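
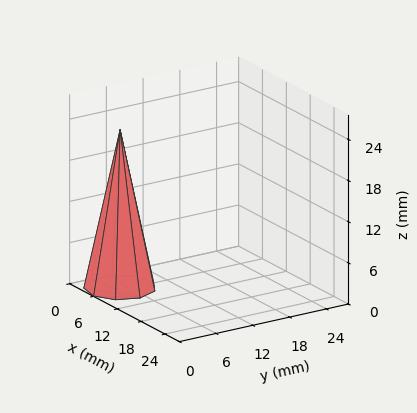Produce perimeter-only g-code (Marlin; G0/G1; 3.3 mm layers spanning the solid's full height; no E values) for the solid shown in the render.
Reading the render: the shape is a regular 9-sided pyramid, base circumscribed radius ≈ 5 mm, apex at z ≈ 23 mm (dimensions read to the nearest mm from the axis ticks). For the g-code, the solid's height is divided into equal slices at the stated Δz and each level perimeter traced with G1 moves after a G0 lift.

; perimeter-only toolpath
G21 ; units = mm
G90 ; absolute positioning
G28 ; home
; layer 1
G0 Z3.3
G0 X9.3 Y5.0
G1 X8.3 Y7.7
G1 X5.8 Y9.2
G1 X2.9 Y8.7
G1 X1.0 Y6.5
G1 X1.0 Y3.5
G1 X2.9 Y1.3
G1 X5.8 Y0.8
G1 X8.3 Y2.3
G1 X9.3 Y5.0
; layer 2
G0 Z6.6
G0 X8.6 Y5.0
G1 X7.7 Y7.3
G1 X5.6 Y8.5
G1 X3.2 Y8.1
G1 X1.6 Y6.2
G1 X1.6 Y3.8
G1 X3.2 Y1.9
G1 X5.6 Y1.5
G1 X7.7 Y2.7
G1 X8.6 Y5.0
; layer 3
G0 Z9.9
G0 X7.9 Y5.0
G1 X7.2 Y6.8
G1 X5.5 Y7.8
G1 X3.6 Y7.5
G1 X2.3 Y6.0
G1 X2.3 Y4.0
G1 X3.6 Y2.5
G1 X5.5 Y2.2
G1 X7.2 Y3.2
G1 X7.9 Y5.0
; layer 4
G0 Z13.1
G0 X7.1 Y5.0
G1 X6.6 Y6.4
G1 X5.4 Y7.1
G1 X3.9 Y6.8
G1 X3.0 Y5.7
G1 X3.0 Y4.3
G1 X3.9 Y3.2
G1 X5.4 Y2.9
G1 X6.6 Y3.6
G1 X7.1 Y5.0
; layer 5
G0 Z16.4
G0 X6.4 Y5.0
G1 X6.1 Y5.9
G1 X5.3 Y6.4
G1 X4.3 Y6.2
G1 X3.7 Y5.5
G1 X3.7 Y4.5
G1 X4.3 Y3.8
G1 X5.3 Y3.6
G1 X6.1 Y4.1
G1 X6.4 Y5.0
; layer 6
G0 Z19.7
G0 X5.7 Y5.0
G1 X5.5 Y5.5
G1 X5.1 Y5.7
G1 X4.6 Y5.6
G1 X4.3 Y5.2
G1 X4.3 Y4.8
G1 X4.6 Y4.4
G1 X5.1 Y4.3
G1 X5.5 Y4.5
G1 X5.7 Y5.0
M2 ; end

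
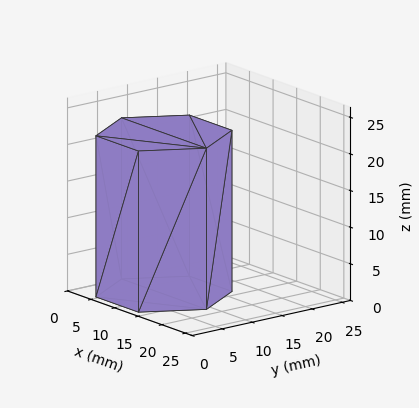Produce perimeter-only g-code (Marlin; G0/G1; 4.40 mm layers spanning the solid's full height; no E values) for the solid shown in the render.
Reading the render: the shape is a regular 6-sided prism (a cylinder approximated with 6 flat sides), circumscribed radius ≈ 9 mm, height ≈ 22 mm (dimensions read to the nearest mm from the axis ticks). For the g-code, the solid's height is divided into equal slices at the stated Δz and each level perimeter traced with G1 moves after a G0 lift.

; perimeter-only toolpath
G21 ; units = mm
G90 ; absolute positioning
G28 ; home
; layer 1
G0 Z4.40
G0 X18.00 Y9.00
G1 X13.50 Y16.79
G1 X4.50 Y16.79
G1 X0.00 Y9.00
G1 X4.50 Y1.21
G1 X13.50 Y1.21
G1 X18.00 Y9.00
; layer 2
G0 Z8.80
G0 X18.00 Y9.00
G1 X13.50 Y16.79
G1 X4.50 Y16.79
G1 X0.00 Y9.00
G1 X4.50 Y1.21
G1 X13.50 Y1.21
G1 X18.00 Y9.00
; layer 3
G0 Z13.20
G0 X18.00 Y9.00
G1 X13.50 Y16.79
G1 X4.50 Y16.79
G1 X0.00 Y9.00
G1 X4.50 Y1.21
G1 X13.50 Y1.21
G1 X18.00 Y9.00
; layer 4
G0 Z17.60
G0 X18.00 Y9.00
G1 X13.50 Y16.79
G1 X4.50 Y16.79
G1 X0.00 Y9.00
G1 X4.50 Y1.21
G1 X13.50 Y1.21
G1 X18.00 Y9.00
; layer 5
G0 Z22.00
G0 X18.00 Y9.00
G1 X13.50 Y16.79
G1 X4.50 Y16.79
G1 X0.00 Y9.00
G1 X4.50 Y1.21
G1 X13.50 Y1.21
G1 X18.00 Y9.00
M2 ; end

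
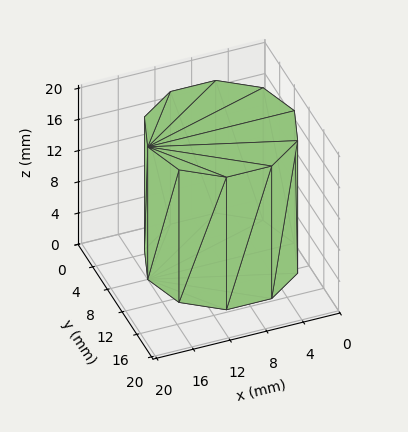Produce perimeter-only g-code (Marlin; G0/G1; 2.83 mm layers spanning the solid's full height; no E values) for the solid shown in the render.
Reading the render: the shape is a regular 10-sided prism (a cylinder approximated with 10 flat sides), circumscribed radius ≈ 8 mm, height ≈ 17 mm (dimensions read to the nearest mm from the axis ticks). For the g-code, the solid's height is divided into equal slices at the stated Δz and each level perimeter traced with G1 moves after a G0 lift.

; perimeter-only toolpath
G21 ; units = mm
G90 ; absolute positioning
G28 ; home
; layer 1
G0 Z2.83
G0 X16.00 Y8.00
G1 X14.47 Y12.70
G1 X10.47 Y15.61
G1 X5.53 Y15.61
G1 X1.53 Y12.70
G1 X0.00 Y8.00
G1 X1.53 Y3.30
G1 X5.53 Y0.39
G1 X10.47 Y0.39
G1 X14.47 Y3.30
G1 X16.00 Y8.00
; layer 2
G0 Z5.67
G0 X16.00 Y8.00
G1 X14.47 Y12.70
G1 X10.47 Y15.61
G1 X5.53 Y15.61
G1 X1.53 Y12.70
G1 X0.00 Y8.00
G1 X1.53 Y3.30
G1 X5.53 Y0.39
G1 X10.47 Y0.39
G1 X14.47 Y3.30
G1 X16.00 Y8.00
; layer 3
G0 Z8.50
G0 X16.00 Y8.00
G1 X14.47 Y12.70
G1 X10.47 Y15.61
G1 X5.53 Y15.61
G1 X1.53 Y12.70
G1 X0.00 Y8.00
G1 X1.53 Y3.30
G1 X5.53 Y0.39
G1 X10.47 Y0.39
G1 X14.47 Y3.30
G1 X16.00 Y8.00
; layer 4
G0 Z11.33
G0 X16.00 Y8.00
G1 X14.47 Y12.70
G1 X10.47 Y15.61
G1 X5.53 Y15.61
G1 X1.53 Y12.70
G1 X0.00 Y8.00
G1 X1.53 Y3.30
G1 X5.53 Y0.39
G1 X10.47 Y0.39
G1 X14.47 Y3.30
G1 X16.00 Y8.00
; layer 5
G0 Z14.17
G0 X16.00 Y8.00
G1 X14.47 Y12.70
G1 X10.47 Y15.61
G1 X5.53 Y15.61
G1 X1.53 Y12.70
G1 X0.00 Y8.00
G1 X1.53 Y3.30
G1 X5.53 Y0.39
G1 X10.47 Y0.39
G1 X14.47 Y3.30
G1 X16.00 Y8.00
; layer 6
G0 Z17.00
G0 X16.00 Y8.00
G1 X14.47 Y12.70
G1 X10.47 Y15.61
G1 X5.53 Y15.61
G1 X1.53 Y12.70
G1 X0.00 Y8.00
G1 X1.53 Y3.30
G1 X5.53 Y0.39
G1 X10.47 Y0.39
G1 X14.47 Y3.30
G1 X16.00 Y8.00
M2 ; end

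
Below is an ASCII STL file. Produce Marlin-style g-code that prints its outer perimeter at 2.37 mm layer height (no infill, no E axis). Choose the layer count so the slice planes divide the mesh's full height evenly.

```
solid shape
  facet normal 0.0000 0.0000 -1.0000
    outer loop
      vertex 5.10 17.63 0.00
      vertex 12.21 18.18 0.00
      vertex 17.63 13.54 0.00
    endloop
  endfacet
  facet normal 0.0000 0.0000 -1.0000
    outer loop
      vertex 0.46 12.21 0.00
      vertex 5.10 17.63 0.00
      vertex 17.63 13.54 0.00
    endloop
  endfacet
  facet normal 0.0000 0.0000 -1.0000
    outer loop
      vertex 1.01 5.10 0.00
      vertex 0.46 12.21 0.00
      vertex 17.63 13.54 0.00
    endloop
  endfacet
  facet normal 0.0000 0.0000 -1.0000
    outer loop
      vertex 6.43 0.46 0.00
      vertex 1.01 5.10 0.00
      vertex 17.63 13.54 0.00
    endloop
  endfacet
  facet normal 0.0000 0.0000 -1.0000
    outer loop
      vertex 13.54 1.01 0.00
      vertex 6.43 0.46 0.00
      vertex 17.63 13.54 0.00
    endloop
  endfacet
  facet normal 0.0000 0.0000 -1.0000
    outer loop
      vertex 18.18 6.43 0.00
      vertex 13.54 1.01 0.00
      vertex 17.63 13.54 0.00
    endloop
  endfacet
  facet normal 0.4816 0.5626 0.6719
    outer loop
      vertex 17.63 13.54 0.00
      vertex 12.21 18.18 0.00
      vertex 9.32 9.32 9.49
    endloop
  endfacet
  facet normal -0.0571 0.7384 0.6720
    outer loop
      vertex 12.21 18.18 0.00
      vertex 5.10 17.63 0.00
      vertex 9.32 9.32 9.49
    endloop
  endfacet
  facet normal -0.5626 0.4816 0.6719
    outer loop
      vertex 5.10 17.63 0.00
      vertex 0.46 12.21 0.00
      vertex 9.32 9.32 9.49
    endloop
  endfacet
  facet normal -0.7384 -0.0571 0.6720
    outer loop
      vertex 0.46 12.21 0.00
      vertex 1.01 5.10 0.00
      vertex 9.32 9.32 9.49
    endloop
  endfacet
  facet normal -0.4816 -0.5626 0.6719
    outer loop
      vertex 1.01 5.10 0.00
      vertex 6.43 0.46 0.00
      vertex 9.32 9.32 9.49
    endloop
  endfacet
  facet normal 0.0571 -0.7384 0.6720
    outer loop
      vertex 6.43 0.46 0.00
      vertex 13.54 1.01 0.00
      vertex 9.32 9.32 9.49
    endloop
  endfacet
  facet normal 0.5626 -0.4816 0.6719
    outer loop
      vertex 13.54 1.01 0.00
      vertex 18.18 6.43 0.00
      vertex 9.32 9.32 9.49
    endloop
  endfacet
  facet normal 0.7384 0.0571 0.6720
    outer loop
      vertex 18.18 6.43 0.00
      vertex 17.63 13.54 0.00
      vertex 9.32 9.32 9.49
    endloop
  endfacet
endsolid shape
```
; perimeter-only toolpath
G21 ; units = mm
G90 ; absolute positioning
G28 ; home
; layer 1
G0 Z2.37
G0 X15.55 Y12.48
G1 X11.49 Y15.96
G1 X6.15 Y15.55
G1 X2.68 Y11.49
G1 X3.09 Y6.15
G1 X7.15 Y2.68
G1 X12.48 Y3.09
G1 X15.96 Y7.15
G1 X15.55 Y12.48
; layer 2
G0 Z4.75
G0 X13.47 Y11.43
G1 X10.77 Y13.75
G1 X7.21 Y13.47
G1 X4.89 Y10.77
G1 X5.17 Y7.21
G1 X7.88 Y4.89
G1 X11.43 Y5.17
G1 X13.75 Y7.88
G1 X13.47 Y11.43
; layer 3
G0 Z7.12
G0 X11.40 Y10.38
G1 X10.04 Y11.54
G1 X8.27 Y11.40
G1 X7.11 Y10.04
G1 X7.24 Y8.27
G1 X8.60 Y7.11
G1 X10.38 Y7.24
G1 X11.54 Y8.60
G1 X11.40 Y10.38
M2 ; end

The solid is a regular 8-sided pyramid, base circumscribed radius ≈ 9.32 mm, apex at z ≈ 9.49 mm. Slicing at Δz = 2.37 mm — 4 equal slices spanning the solid's height, so layer i sits at z = i·h/4 — gives 3 non-empty perimeters. Each is a 8-segment closed polygon; G0 lifts to the layer z and rapids to the start vertex, then G1 traces the edges. The cross-section shrinks linearly with z (the slice at the apex is degenerate and omitted).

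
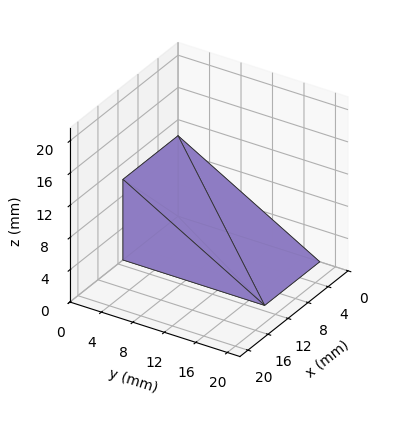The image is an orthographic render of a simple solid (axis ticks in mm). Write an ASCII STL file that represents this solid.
Reading the render: the shape is a wedge (ramp): 11 × 18 mm base, rising to 10 mm along the y=0 edge and sloping linearly to z=0 at y=18 (dimensions read to the nearest mm from the axis ticks). For the STL, each face is triangulated and given an outward normal.

solid part
  facet normal 0.0000 0.0000 -1.0000
    outer loop
      vertex 11.0 18.0 0.0
      vertex 11.0 0.0 0.0
      vertex 0.0 0.0 0.0
    endloop
  endfacet
  facet normal 0.0000 0.0000 -1.0000
    outer loop
      vertex 0.0 18.0 0.0
      vertex 11.0 18.0 0.0
      vertex 0.0 0.0 0.0
    endloop
  endfacet
  facet normal 0.0000 -1.0000 0.0000
    outer loop
      vertex 0.0 0.0 0.0
      vertex 11.0 0.0 0.0
      vertex 11.0 0.0 10.0
    endloop
  endfacet
  facet normal 0.0000 -1.0000 0.0000
    outer loop
      vertex 0.0 0.0 0.0
      vertex 11.0 0.0 10.0
      vertex 0.0 0.0 10.0
    endloop
  endfacet
  facet normal 0.0000 0.4856 0.8742
    outer loop
      vertex 0.0 0.0 10.0
      vertex 11.0 0.0 10.0
      vertex 11.0 18.0 0.0
    endloop
  endfacet
  facet normal 0.0000 0.4856 0.8742
    outer loop
      vertex 0.0 0.0 10.0
      vertex 11.0 18.0 0.0
      vertex 0.0 18.0 0.0
    endloop
  endfacet
  facet normal -1.0000 0.0000 0.0000
    outer loop
      vertex 0.0 0.0 10.0
      vertex 0.0 18.0 0.0
      vertex 0.0 0.0 0.0
    endloop
  endfacet
  facet normal 1.0000 0.0000 0.0000
    outer loop
      vertex 11.0 0.0 0.0
      vertex 11.0 18.0 0.0
      vertex 11.0 0.0 10.0
    endloop
  endfacet
endsolid part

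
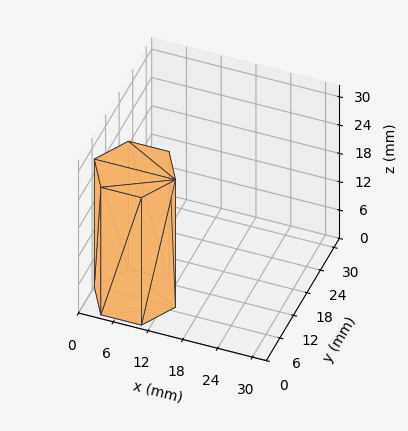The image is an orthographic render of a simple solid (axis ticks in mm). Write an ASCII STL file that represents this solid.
Reading the render: the shape is a regular 6-sided prism (a cylinder approximated with 6 flat sides), circumscribed radius ≈ 7 mm, height ≈ 27 mm (dimensions read to the nearest mm from the axis ticks). For the STL, each face is triangulated and given an outward normal.

solid part
  facet normal 0.0000 0.0000 -1.0000
    outer loop
      vertex 3.5 13.1 0.0
      vertex 10.5 13.1 0.0
      vertex 14.0 7.0 0.0
    endloop
  endfacet
  facet normal 0.0000 0.0000 -1.0000
    outer loop
      vertex 0.0 7.0 0.0
      vertex 3.5 13.1 0.0
      vertex 14.0 7.0 0.0
    endloop
  endfacet
  facet normal 0.0000 0.0000 -1.0000
    outer loop
      vertex 3.5 0.9 0.0
      vertex 0.0 7.0 0.0
      vertex 14.0 7.0 0.0
    endloop
  endfacet
  facet normal 0.0000 0.0000 -1.0000
    outer loop
      vertex 10.5 0.9 0.0
      vertex 3.5 0.9 0.0
      vertex 14.0 7.0 0.0
    endloop
  endfacet
  facet normal 0.0000 0.0000 1.0000
    outer loop
      vertex 14.0 7.0 27.0
      vertex 10.5 13.1 27.0
      vertex 3.5 13.1 27.0
    endloop
  endfacet
  facet normal 0.0000 0.0000 1.0000
    outer loop
      vertex 14.0 7.0 27.0
      vertex 3.5 13.1 27.0
      vertex 0.0 7.0 27.0
    endloop
  endfacet
  facet normal 0.0000 0.0000 1.0000
    outer loop
      vertex 14.0 7.0 27.0
      vertex 0.0 7.0 27.0
      vertex 3.5 0.9 27.0
    endloop
  endfacet
  facet normal 0.0000 0.0000 1.0000
    outer loop
      vertex 14.0 7.0 27.0
      vertex 3.5 0.9 27.0
      vertex 10.5 0.9 27.0
    endloop
  endfacet
  facet normal 0.8674 0.4977 0.0000
    outer loop
      vertex 14.0 7.0 0.0
      vertex 10.5 13.1 0.0
      vertex 10.5 13.1 27.0
    endloop
  endfacet
  facet normal 0.8674 0.4977 0.0000
    outer loop
      vertex 14.0 7.0 0.0
      vertex 10.5 13.1 27.0
      vertex 14.0 7.0 27.0
    endloop
  endfacet
  facet normal 0.0000 1.0000 0.0000
    outer loop
      vertex 10.5 13.1 0.0
      vertex 3.5 13.1 0.0
      vertex 3.5 13.1 27.0
    endloop
  endfacet
  facet normal 0.0000 1.0000 0.0000
    outer loop
      vertex 10.5 13.1 0.0
      vertex 3.5 13.1 27.0
      vertex 10.5 13.1 27.0
    endloop
  endfacet
  facet normal -0.8674 0.4977 0.0000
    outer loop
      vertex 3.5 13.1 0.0
      vertex 0.0 7.0 0.0
      vertex 0.0 7.0 27.0
    endloop
  endfacet
  facet normal -0.8674 0.4977 0.0000
    outer loop
      vertex 3.5 13.1 0.0
      vertex 0.0 7.0 27.0
      vertex 3.5 13.1 27.0
    endloop
  endfacet
  facet normal -0.8674 -0.4977 0.0000
    outer loop
      vertex 0.0 7.0 0.0
      vertex 3.5 0.9 0.0
      vertex 3.5 0.9 27.0
    endloop
  endfacet
  facet normal -0.8674 -0.4977 0.0000
    outer loop
      vertex 0.0 7.0 0.0
      vertex 3.5 0.9 27.0
      vertex 0.0 7.0 27.0
    endloop
  endfacet
  facet normal 0.0000 -1.0000 0.0000
    outer loop
      vertex 3.5 0.9 0.0
      vertex 10.5 0.9 0.0
      vertex 10.5 0.9 27.0
    endloop
  endfacet
  facet normal 0.0000 -1.0000 0.0000
    outer loop
      vertex 3.5 0.9 0.0
      vertex 10.5 0.9 27.0
      vertex 3.5 0.9 27.0
    endloop
  endfacet
  facet normal 0.8674 -0.4977 0.0000
    outer loop
      vertex 10.5 0.9 0.0
      vertex 14.0 7.0 0.0
      vertex 14.0 7.0 27.0
    endloop
  endfacet
  facet normal 0.8674 -0.4977 0.0000
    outer loop
      vertex 10.5 0.9 0.0
      vertex 14.0 7.0 27.0
      vertex 10.5 0.9 27.0
    endloop
  endfacet
endsolid part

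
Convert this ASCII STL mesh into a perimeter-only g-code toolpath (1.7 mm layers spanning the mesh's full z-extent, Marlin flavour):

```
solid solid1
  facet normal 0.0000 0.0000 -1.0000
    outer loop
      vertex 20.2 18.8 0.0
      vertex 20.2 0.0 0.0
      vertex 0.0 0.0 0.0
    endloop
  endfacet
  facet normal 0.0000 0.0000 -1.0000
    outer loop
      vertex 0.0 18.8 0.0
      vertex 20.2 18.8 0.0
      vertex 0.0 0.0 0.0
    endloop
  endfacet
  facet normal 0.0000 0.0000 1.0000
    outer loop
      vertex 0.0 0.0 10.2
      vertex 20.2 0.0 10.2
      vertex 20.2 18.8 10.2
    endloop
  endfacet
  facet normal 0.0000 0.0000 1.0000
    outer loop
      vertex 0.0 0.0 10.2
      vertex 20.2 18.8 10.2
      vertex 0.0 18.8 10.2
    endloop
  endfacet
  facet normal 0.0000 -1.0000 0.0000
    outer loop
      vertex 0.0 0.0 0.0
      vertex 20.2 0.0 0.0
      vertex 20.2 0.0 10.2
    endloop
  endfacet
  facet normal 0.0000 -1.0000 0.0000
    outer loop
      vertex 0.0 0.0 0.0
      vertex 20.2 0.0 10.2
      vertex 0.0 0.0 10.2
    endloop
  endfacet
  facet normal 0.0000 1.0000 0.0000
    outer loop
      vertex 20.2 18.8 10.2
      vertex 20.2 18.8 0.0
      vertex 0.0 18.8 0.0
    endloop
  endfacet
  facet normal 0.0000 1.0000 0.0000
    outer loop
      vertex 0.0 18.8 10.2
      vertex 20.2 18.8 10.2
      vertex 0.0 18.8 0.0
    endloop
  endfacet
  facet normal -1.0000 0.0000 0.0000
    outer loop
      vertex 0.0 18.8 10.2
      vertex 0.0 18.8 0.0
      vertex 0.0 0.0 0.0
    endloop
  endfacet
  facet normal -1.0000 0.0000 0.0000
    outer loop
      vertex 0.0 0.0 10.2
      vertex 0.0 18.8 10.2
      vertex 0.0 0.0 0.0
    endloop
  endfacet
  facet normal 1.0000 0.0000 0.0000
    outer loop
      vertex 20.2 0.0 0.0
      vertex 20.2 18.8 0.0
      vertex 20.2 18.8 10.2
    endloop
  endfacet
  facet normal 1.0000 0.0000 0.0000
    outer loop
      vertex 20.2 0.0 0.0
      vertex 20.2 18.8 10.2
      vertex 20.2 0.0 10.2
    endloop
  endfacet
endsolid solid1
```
; perimeter-only toolpath
G21 ; units = mm
G90 ; absolute positioning
G28 ; home
; layer 1
G0 Z1.7
G0 X0.0 Y0.0
G1 X20.2 Y0.0
G1 X20.2 Y18.8
G1 X0.0 Y18.8
G1 X0.0 Y0.0
; layer 2
G0 Z3.4
G0 X0.0 Y0.0
G1 X20.2 Y0.0
G1 X20.2 Y18.8
G1 X0.0 Y18.8
G1 X0.0 Y0.0
; layer 3
G0 Z5.1
G0 X0.0 Y0.0
G1 X20.2 Y0.0
G1 X20.2 Y18.8
G1 X0.0 Y18.8
G1 X0.0 Y0.0
; layer 4
G0 Z6.8
G0 X0.0 Y0.0
G1 X20.2 Y0.0
G1 X20.2 Y18.8
G1 X0.0 Y18.8
G1 X0.0 Y0.0
; layer 5
G0 Z8.5
G0 X0.0 Y0.0
G1 X20.2 Y0.0
G1 X20.2 Y18.8
G1 X0.0 Y18.8
G1 X0.0 Y0.0
; layer 6
G0 Z10.2
G0 X0.0 Y0.0
G1 X20.2 Y0.0
G1 X20.2 Y18.8
G1 X0.0 Y18.8
G1 X0.0 Y0.0
M2 ; end

The solid is a rectangular box, roughly 20.2 × 18.8 mm footprint and 10.2 mm tall. Slicing at Δz = 1.7 mm — 6 equal slices spanning the solid's height, so layer i sits at z = i·h/6 — gives 6 non-empty perimeters. Each is a 4-segment closed polygon; G0 lifts to the layer z and rapids to the start vertex, then G1 traces the edges.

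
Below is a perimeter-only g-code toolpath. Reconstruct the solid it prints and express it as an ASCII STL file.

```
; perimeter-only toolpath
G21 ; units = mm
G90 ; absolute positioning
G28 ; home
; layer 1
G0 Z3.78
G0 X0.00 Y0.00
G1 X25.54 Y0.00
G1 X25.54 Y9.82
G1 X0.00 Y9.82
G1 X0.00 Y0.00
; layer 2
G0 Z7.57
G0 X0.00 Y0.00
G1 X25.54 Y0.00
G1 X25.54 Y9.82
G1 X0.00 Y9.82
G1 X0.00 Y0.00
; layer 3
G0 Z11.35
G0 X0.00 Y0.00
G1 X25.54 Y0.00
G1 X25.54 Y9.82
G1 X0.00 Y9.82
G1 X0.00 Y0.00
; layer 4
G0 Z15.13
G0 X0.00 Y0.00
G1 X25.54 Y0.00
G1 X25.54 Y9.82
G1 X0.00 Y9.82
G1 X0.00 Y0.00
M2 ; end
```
solid part
  facet normal 0.0000 0.0000 -1.0000
    outer loop
      vertex 25.54 9.82 0.00
      vertex 25.54 0.00 0.00
      vertex 0.00 0.00 0.00
    endloop
  endfacet
  facet normal 0.0000 0.0000 -1.0000
    outer loop
      vertex 0.00 9.82 0.00
      vertex 25.54 9.82 0.00
      vertex 0.00 0.00 0.00
    endloop
  endfacet
  facet normal 0.0000 0.0000 1.0000
    outer loop
      vertex 0.00 0.00 15.13
      vertex 25.54 0.00 15.13
      vertex 25.54 9.82 15.13
    endloop
  endfacet
  facet normal 0.0000 0.0000 1.0000
    outer loop
      vertex 0.00 0.00 15.13
      vertex 25.54 9.82 15.13
      vertex 0.00 9.82 15.13
    endloop
  endfacet
  facet normal 0.0000 -1.0000 0.0000
    outer loop
      vertex 0.00 0.00 0.00
      vertex 25.54 0.00 0.00
      vertex 25.54 0.00 15.13
    endloop
  endfacet
  facet normal 0.0000 -1.0000 0.0000
    outer loop
      vertex 0.00 0.00 0.00
      vertex 25.54 0.00 15.13
      vertex 0.00 0.00 15.13
    endloop
  endfacet
  facet normal 0.0000 1.0000 0.0000
    outer loop
      vertex 25.54 9.82 15.13
      vertex 25.54 9.82 0.00
      vertex 0.00 9.82 0.00
    endloop
  endfacet
  facet normal 0.0000 1.0000 0.0000
    outer loop
      vertex 0.00 9.82 15.13
      vertex 25.54 9.82 15.13
      vertex 0.00 9.82 0.00
    endloop
  endfacet
  facet normal -1.0000 0.0000 0.0000
    outer loop
      vertex 0.00 9.82 15.13
      vertex 0.00 9.82 0.00
      vertex 0.00 0.00 0.00
    endloop
  endfacet
  facet normal -1.0000 0.0000 0.0000
    outer loop
      vertex 0.00 0.00 15.13
      vertex 0.00 9.82 15.13
      vertex 0.00 0.00 0.00
    endloop
  endfacet
  facet normal 1.0000 0.0000 0.0000
    outer loop
      vertex 25.54 0.00 0.00
      vertex 25.54 9.82 0.00
      vertex 25.54 9.82 15.13
    endloop
  endfacet
  facet normal 1.0000 0.0000 0.0000
    outer loop
      vertex 25.54 0.00 0.00
      vertex 25.54 9.82 15.13
      vertex 25.54 0.00 15.13
    endloop
  endfacet
endsolid part

The G0 Z moves step by Δz≈3.78 mm. Every layer's G1 loop is the same polygon, so the solid is a straight extrusion of it from z=0 to z≈15.1. Closing with flat bottom and top caps and triangulating gives 12 facets — a rectangular box, roughly 25.5 × 9.82 mm footprint and 15.1 mm tall.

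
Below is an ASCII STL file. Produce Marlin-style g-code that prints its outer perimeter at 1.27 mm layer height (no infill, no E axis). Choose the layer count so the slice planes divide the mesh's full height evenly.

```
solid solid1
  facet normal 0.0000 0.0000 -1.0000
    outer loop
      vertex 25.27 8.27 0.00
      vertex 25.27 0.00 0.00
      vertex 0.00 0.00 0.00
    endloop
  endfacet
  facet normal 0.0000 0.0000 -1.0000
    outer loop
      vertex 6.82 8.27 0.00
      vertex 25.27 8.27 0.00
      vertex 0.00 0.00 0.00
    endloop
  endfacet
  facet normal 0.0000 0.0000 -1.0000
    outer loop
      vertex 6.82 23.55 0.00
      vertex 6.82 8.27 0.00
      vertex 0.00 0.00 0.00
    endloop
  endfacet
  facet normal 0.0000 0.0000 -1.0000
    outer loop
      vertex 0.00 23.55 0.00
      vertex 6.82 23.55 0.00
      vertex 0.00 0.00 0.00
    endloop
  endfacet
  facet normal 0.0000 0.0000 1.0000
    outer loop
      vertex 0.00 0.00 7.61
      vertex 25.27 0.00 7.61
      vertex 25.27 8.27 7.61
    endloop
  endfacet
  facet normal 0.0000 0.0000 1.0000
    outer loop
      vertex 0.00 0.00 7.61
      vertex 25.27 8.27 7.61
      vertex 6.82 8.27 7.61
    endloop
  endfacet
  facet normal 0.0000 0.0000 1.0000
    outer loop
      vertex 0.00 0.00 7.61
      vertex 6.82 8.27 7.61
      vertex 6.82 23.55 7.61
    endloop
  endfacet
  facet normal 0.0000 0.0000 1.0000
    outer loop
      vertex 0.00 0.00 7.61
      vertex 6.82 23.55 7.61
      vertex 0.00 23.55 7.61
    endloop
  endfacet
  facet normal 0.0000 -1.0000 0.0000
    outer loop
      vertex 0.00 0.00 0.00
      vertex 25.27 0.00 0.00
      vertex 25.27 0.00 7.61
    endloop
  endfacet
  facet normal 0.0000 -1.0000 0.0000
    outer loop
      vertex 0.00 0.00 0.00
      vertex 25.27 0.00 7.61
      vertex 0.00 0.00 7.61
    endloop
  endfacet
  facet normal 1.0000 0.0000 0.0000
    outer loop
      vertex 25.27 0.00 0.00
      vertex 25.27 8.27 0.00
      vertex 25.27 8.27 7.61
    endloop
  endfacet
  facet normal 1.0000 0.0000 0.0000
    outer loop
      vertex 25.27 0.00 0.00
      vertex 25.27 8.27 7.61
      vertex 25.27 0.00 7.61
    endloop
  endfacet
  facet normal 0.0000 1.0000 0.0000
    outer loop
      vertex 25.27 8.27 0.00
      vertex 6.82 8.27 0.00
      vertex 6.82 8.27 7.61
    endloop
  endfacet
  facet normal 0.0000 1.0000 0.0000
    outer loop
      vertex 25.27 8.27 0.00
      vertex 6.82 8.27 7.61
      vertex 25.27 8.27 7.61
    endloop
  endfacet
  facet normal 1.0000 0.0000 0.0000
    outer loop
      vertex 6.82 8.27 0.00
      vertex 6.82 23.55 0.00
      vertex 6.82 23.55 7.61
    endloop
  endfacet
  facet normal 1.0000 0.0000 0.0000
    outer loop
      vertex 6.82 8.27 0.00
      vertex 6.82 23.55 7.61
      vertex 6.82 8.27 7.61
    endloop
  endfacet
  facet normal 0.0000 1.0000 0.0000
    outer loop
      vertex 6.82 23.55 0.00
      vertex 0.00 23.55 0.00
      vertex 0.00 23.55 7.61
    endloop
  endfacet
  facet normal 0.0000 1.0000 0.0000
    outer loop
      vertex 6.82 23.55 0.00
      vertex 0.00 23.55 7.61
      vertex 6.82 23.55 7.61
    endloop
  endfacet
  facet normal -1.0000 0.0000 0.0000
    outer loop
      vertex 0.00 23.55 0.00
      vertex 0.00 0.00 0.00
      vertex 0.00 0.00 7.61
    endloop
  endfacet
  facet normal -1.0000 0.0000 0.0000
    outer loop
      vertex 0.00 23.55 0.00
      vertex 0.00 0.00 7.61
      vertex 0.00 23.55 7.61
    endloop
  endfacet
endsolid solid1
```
; perimeter-only toolpath
G21 ; units = mm
G90 ; absolute positioning
G28 ; home
; layer 1
G0 Z1.27
G0 X0.00 Y0.00
G1 X25.27 Y0.00
G1 X25.27 Y8.27
G1 X6.82 Y8.27
G1 X6.82 Y23.55
G1 X0.00 Y23.55
G1 X0.00 Y0.00
; layer 2
G0 Z2.54
G0 X0.00 Y0.00
G1 X25.27 Y0.00
G1 X25.27 Y8.27
G1 X6.82 Y8.27
G1 X6.82 Y23.55
G1 X0.00 Y23.55
G1 X0.00 Y0.00
; layer 3
G0 Z3.80
G0 X0.00 Y0.00
G1 X25.27 Y0.00
G1 X25.27 Y8.27
G1 X6.82 Y8.27
G1 X6.82 Y23.55
G1 X0.00 Y23.55
G1 X0.00 Y0.00
; layer 4
G0 Z5.07
G0 X0.00 Y0.00
G1 X25.27 Y0.00
G1 X25.27 Y8.27
G1 X6.82 Y8.27
G1 X6.82 Y23.55
G1 X0.00 Y23.55
G1 X0.00 Y0.00
; layer 5
G0 Z6.34
G0 X0.00 Y0.00
G1 X25.27 Y0.00
G1 X25.27 Y8.27
G1 X6.82 Y8.27
G1 X6.82 Y23.55
G1 X0.00 Y23.55
G1 X0.00 Y0.00
; layer 6
G0 Z7.61
G0 X0.00 Y0.00
G1 X25.27 Y0.00
G1 X25.27 Y8.27
G1 X6.82 Y8.27
G1 X6.82 Y23.55
G1 X0.00 Y23.55
G1 X0.00 Y0.00
M2 ; end

The solid is an L-shaped prism: outer 25.3 × 23.6 mm, arm thicknesses ≈ 8.27 mm (horizontal) and 6.82 mm (vertical), extruded 7.61 mm in z. Slicing at Δz = 1.27 mm — 6 equal slices spanning the solid's height, so layer i sits at z = i·h/6 — gives 6 non-empty perimeters. Each is a 6-segment closed polygon; G0 lifts to the layer z and rapids to the start vertex, then G1 traces the edges.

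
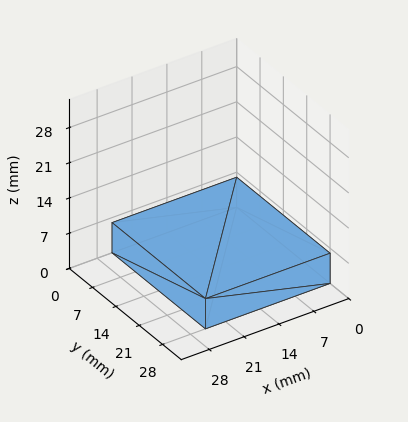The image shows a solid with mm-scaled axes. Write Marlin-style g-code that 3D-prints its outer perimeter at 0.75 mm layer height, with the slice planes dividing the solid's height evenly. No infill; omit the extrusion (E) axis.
Reading the render: the shape is a rectangular box, roughly 25 × 28 mm footprint and 6 mm tall (dimensions read to the nearest mm from the axis ticks). For the g-code, the solid's height is divided into equal slices at the stated Δz and each level perimeter traced with G1 moves after a G0 lift.

; perimeter-only toolpath
G21 ; units = mm
G90 ; absolute positioning
G28 ; home
; layer 1
G0 Z0.75
G0 X0.00 Y0.00
G1 X25.00 Y0.00
G1 X25.00 Y28.00
G1 X0.00 Y28.00
G1 X0.00 Y0.00
; layer 2
G0 Z1.50
G0 X0.00 Y0.00
G1 X25.00 Y0.00
G1 X25.00 Y28.00
G1 X0.00 Y28.00
G1 X0.00 Y0.00
; layer 3
G0 Z2.25
G0 X0.00 Y0.00
G1 X25.00 Y0.00
G1 X25.00 Y28.00
G1 X0.00 Y28.00
G1 X0.00 Y0.00
; layer 4
G0 Z3.00
G0 X0.00 Y0.00
G1 X25.00 Y0.00
G1 X25.00 Y28.00
G1 X0.00 Y28.00
G1 X0.00 Y0.00
; layer 5
G0 Z3.75
G0 X0.00 Y0.00
G1 X25.00 Y0.00
G1 X25.00 Y28.00
G1 X0.00 Y28.00
G1 X0.00 Y0.00
; layer 6
G0 Z4.50
G0 X0.00 Y0.00
G1 X25.00 Y0.00
G1 X25.00 Y28.00
G1 X0.00 Y28.00
G1 X0.00 Y0.00
; layer 7
G0 Z5.25
G0 X0.00 Y0.00
G1 X25.00 Y0.00
G1 X25.00 Y28.00
G1 X0.00 Y28.00
G1 X0.00 Y0.00
; layer 8
G0 Z6.00
G0 X0.00 Y0.00
G1 X25.00 Y0.00
G1 X25.00 Y28.00
G1 X0.00 Y28.00
G1 X0.00 Y0.00
M2 ; end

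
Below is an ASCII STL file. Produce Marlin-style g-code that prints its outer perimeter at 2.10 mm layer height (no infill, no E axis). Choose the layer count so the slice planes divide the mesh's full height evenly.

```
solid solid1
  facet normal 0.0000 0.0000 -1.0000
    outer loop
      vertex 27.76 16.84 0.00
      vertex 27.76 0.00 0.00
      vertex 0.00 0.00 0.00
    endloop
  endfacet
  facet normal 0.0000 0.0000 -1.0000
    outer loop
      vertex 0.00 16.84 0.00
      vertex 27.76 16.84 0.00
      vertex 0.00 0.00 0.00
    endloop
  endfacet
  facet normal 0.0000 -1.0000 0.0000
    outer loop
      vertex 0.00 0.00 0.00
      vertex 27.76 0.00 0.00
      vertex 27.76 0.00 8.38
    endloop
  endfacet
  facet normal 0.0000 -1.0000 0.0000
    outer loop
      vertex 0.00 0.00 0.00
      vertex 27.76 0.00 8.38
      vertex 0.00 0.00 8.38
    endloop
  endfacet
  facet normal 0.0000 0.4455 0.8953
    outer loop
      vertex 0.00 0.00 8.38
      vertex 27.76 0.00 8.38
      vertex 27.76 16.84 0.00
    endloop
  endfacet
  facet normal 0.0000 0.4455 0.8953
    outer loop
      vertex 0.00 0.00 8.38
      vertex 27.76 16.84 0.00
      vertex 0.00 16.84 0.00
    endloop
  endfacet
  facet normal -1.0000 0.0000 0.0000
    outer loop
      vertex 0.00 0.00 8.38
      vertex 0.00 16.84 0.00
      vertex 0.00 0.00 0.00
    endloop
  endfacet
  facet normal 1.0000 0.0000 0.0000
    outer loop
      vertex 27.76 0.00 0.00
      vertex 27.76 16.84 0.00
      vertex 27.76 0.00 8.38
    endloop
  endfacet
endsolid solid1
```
; perimeter-only toolpath
G21 ; units = mm
G90 ; absolute positioning
G28 ; home
; layer 1
G0 Z2.10
G0 X0.00 Y0.00
G1 X27.76 Y0.00
G1 X27.76 Y12.63
G1 X0.00 Y12.63
G1 X0.00 Y0.00
; layer 2
G0 Z4.19
G0 X0.00 Y0.00
G1 X27.76 Y0.00
G1 X27.76 Y8.42
G1 X0.00 Y8.42
G1 X0.00 Y0.00
; layer 3
G0 Z6.29
G0 X0.00 Y0.00
G1 X27.76 Y0.00
G1 X27.76 Y4.21
G1 X0.00 Y4.21
G1 X0.00 Y0.00
M2 ; end

The solid is a wedge (ramp): 27.8 × 16.8 mm base, rising to 8.38 mm along the y=0 edge and sloping linearly to z=0 at y=16.8. Slicing at Δz = 2.10 mm — 4 equal slices spanning the solid's height, so layer i sits at z = i·h/4 — gives 3 non-empty perimeters. Each is a 4-segment closed polygon; G0 lifts to the layer z and rapids to the start vertex, then G1 traces the edges. The cross-section shrinks linearly with z (the slice at the apex is degenerate and omitted).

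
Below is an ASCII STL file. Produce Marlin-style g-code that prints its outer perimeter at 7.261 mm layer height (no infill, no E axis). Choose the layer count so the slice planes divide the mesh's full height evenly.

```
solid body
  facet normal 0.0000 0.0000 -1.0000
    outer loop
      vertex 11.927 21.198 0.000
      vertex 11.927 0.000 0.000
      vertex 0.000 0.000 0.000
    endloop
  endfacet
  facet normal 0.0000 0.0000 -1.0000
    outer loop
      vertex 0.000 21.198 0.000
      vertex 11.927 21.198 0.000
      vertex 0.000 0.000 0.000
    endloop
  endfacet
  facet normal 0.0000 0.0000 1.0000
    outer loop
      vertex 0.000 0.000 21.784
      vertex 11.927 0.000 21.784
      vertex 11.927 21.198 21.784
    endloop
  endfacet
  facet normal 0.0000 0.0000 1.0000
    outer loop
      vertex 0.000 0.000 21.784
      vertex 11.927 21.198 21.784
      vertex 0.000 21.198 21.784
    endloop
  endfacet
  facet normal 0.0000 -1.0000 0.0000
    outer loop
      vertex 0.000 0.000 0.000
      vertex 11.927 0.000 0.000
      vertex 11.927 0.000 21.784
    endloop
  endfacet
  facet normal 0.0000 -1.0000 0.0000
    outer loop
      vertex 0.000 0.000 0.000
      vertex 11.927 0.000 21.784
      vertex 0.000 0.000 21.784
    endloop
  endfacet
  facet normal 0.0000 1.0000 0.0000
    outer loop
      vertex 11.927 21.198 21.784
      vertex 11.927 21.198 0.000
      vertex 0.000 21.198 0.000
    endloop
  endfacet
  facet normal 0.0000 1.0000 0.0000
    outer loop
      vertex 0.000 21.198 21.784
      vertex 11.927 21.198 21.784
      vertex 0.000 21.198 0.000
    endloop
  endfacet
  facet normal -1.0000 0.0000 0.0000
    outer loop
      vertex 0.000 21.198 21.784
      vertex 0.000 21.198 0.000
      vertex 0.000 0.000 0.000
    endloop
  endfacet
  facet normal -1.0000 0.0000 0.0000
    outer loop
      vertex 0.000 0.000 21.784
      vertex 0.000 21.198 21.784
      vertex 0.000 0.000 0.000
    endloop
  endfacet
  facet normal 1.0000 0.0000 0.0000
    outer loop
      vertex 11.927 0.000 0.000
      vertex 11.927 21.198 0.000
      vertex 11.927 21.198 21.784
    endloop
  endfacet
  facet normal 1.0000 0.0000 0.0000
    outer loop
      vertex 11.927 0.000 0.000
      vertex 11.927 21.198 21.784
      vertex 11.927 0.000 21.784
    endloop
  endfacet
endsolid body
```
; perimeter-only toolpath
G21 ; units = mm
G90 ; absolute positioning
G28 ; home
; layer 1
G0 Z7.261
G0 X0.000 Y0.000
G1 X11.927 Y0.000
G1 X11.927 Y21.198
G1 X0.000 Y21.198
G1 X0.000 Y0.000
; layer 2
G0 Z14.523
G0 X0.000 Y0.000
G1 X11.927 Y0.000
G1 X11.927 Y21.198
G1 X0.000 Y21.198
G1 X0.000 Y0.000
; layer 3
G0 Z21.784
G0 X0.000 Y0.000
G1 X11.927 Y0.000
G1 X11.927 Y21.198
G1 X0.000 Y21.198
G1 X0.000 Y0.000
M2 ; end

The solid is a rectangular box, roughly 11.9 × 21.2 mm footprint and 21.8 mm tall. Slicing at Δz = 7.261 mm — 3 equal slices spanning the solid's height, so layer i sits at z = i·h/3 — gives 3 non-empty perimeters. Each is a 4-segment closed polygon; G0 lifts to the layer z and rapids to the start vertex, then G1 traces the edges.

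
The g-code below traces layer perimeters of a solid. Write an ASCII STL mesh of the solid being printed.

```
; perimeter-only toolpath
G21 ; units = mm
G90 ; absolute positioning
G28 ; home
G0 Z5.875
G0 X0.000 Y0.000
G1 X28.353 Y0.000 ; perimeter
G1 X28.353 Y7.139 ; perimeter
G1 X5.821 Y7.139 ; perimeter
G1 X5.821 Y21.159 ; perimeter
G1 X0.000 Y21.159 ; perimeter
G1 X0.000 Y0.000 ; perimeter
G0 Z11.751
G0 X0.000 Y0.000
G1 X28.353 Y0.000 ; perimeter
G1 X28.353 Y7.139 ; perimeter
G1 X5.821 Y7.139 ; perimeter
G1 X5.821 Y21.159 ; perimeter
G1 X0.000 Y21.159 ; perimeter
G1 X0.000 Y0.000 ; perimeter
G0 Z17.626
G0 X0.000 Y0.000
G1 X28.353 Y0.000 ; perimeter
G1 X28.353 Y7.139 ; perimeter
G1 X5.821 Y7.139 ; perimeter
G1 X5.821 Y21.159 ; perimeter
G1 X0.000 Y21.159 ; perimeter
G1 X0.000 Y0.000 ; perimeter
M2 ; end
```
solid part
  facet normal 0.0000 0.0000 -1.0000
    outer loop
      vertex 28.353 7.139 0.000
      vertex 28.353 0.000 0.000
      vertex 0.000 0.000 0.000
    endloop
  endfacet
  facet normal 0.0000 0.0000 -1.0000
    outer loop
      vertex 5.821 7.139 0.000
      vertex 28.353 7.139 0.000
      vertex 0.000 0.000 0.000
    endloop
  endfacet
  facet normal 0.0000 0.0000 -1.0000
    outer loop
      vertex 5.821 21.159 0.000
      vertex 5.821 7.139 0.000
      vertex 0.000 0.000 0.000
    endloop
  endfacet
  facet normal 0.0000 0.0000 -1.0000
    outer loop
      vertex 0.000 21.159 0.000
      vertex 5.821 21.159 0.000
      vertex 0.000 0.000 0.000
    endloop
  endfacet
  facet normal 0.0000 0.0000 1.0000
    outer loop
      vertex 0.000 0.000 17.626
      vertex 28.353 0.000 17.626
      vertex 28.353 7.139 17.626
    endloop
  endfacet
  facet normal 0.0000 0.0000 1.0000
    outer loop
      vertex 0.000 0.000 17.626
      vertex 28.353 7.139 17.626
      vertex 5.821 7.139 17.626
    endloop
  endfacet
  facet normal 0.0000 0.0000 1.0000
    outer loop
      vertex 0.000 0.000 17.626
      vertex 5.821 7.139 17.626
      vertex 5.821 21.159 17.626
    endloop
  endfacet
  facet normal 0.0000 0.0000 1.0000
    outer loop
      vertex 0.000 0.000 17.626
      vertex 5.821 21.159 17.626
      vertex 0.000 21.159 17.626
    endloop
  endfacet
  facet normal 0.0000 -1.0000 0.0000
    outer loop
      vertex 0.000 0.000 0.000
      vertex 28.353 0.000 0.000
      vertex 28.353 0.000 17.626
    endloop
  endfacet
  facet normal 0.0000 -1.0000 0.0000
    outer loop
      vertex 0.000 0.000 0.000
      vertex 28.353 0.000 17.626
      vertex 0.000 0.000 17.626
    endloop
  endfacet
  facet normal 1.0000 0.0000 0.0000
    outer loop
      vertex 28.353 0.000 0.000
      vertex 28.353 7.139 0.000
      vertex 28.353 7.139 17.626
    endloop
  endfacet
  facet normal 1.0000 0.0000 0.0000
    outer loop
      vertex 28.353 0.000 0.000
      vertex 28.353 7.139 17.626
      vertex 28.353 0.000 17.626
    endloop
  endfacet
  facet normal 0.0000 1.0000 0.0000
    outer loop
      vertex 28.353 7.139 0.000
      vertex 5.821 7.139 0.000
      vertex 5.821 7.139 17.626
    endloop
  endfacet
  facet normal 0.0000 1.0000 0.0000
    outer loop
      vertex 28.353 7.139 0.000
      vertex 5.821 7.139 17.626
      vertex 28.353 7.139 17.626
    endloop
  endfacet
  facet normal 1.0000 0.0000 0.0000
    outer loop
      vertex 5.821 7.139 0.000
      vertex 5.821 21.159 0.000
      vertex 5.821 21.159 17.626
    endloop
  endfacet
  facet normal 1.0000 0.0000 0.0000
    outer loop
      vertex 5.821 7.139 0.000
      vertex 5.821 21.159 17.626
      vertex 5.821 7.139 17.626
    endloop
  endfacet
  facet normal 0.0000 1.0000 0.0000
    outer loop
      vertex 5.821 21.159 0.000
      vertex 0.000 21.159 0.000
      vertex 0.000 21.159 17.626
    endloop
  endfacet
  facet normal 0.0000 1.0000 0.0000
    outer loop
      vertex 5.821 21.159 0.000
      vertex 0.000 21.159 17.626
      vertex 5.821 21.159 17.626
    endloop
  endfacet
  facet normal -1.0000 0.0000 0.0000
    outer loop
      vertex 0.000 21.159 0.000
      vertex 0.000 0.000 0.000
      vertex 0.000 0.000 17.626
    endloop
  endfacet
  facet normal -1.0000 0.0000 0.0000
    outer loop
      vertex 0.000 21.159 0.000
      vertex 0.000 0.000 17.626
      vertex 0.000 21.159 17.626
    endloop
  endfacet
endsolid part

The G0 Z moves step by Δz≈5.875 mm. Every layer's G1 loop is the same polygon, so the solid is a straight extrusion of it from z=0 to z≈17.6. Closing with flat bottom and top caps and triangulating gives 20 facets — an L-shaped prism: outer 28.4 × 21.2 mm, arm thicknesses ≈ 7.14 mm (horizontal) and 5.82 mm (vertical), extruded 17.6 mm in z.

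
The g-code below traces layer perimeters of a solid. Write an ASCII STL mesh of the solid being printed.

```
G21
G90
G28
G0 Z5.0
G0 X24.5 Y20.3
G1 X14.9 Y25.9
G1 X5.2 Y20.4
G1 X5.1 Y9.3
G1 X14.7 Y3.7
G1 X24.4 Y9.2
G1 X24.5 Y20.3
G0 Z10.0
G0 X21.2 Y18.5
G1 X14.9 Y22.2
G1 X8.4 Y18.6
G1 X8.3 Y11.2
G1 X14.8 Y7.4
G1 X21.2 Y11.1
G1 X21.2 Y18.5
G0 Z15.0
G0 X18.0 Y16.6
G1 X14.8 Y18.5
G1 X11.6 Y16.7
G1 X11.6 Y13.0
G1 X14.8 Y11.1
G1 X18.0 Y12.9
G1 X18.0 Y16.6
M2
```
solid part
  facet normal 0.0000 0.0000 -1.0000
    outer loop
      vertex 2.0 22.3 0.0
      vertex 14.9 29.6 0.0
      vertex 27.7 22.1 0.0
    endloop
  endfacet
  facet normal 0.0000 0.0000 -1.0000
    outer loop
      vertex 1.9 7.5 0.0
      vertex 2.0 22.3 0.0
      vertex 27.7 22.1 0.0
    endloop
  endfacet
  facet normal 0.0000 0.0000 -1.0000
    outer loop
      vertex 14.7 0.0 0.0
      vertex 1.9 7.5 0.0
      vertex 27.7 22.1 0.0
    endloop
  endfacet
  facet normal 0.0000 0.0000 -1.0000
    outer loop
      vertex 27.6 7.3 0.0
      vertex 14.7 0.0 0.0
      vertex 27.7 22.1 0.0
    endloop
  endfacet
  facet normal 0.4256 0.7264 0.5397
    outer loop
      vertex 27.7 22.1 0.0
      vertex 14.9 29.6 0.0
      vertex 14.8 14.8 20.0
    endloop
  endfacet
  facet normal -0.4145 0.7325 0.5400
    outer loop
      vertex 14.9 29.6 0.0
      vertex 2.0 22.3 0.0
      vertex 14.8 14.8 20.0
    endloop
  endfacet
  facet normal -0.8413 0.0057 0.5406
    outer loop
      vertex 2.0 22.3 0.0
      vertex 1.9 7.5 0.0
      vertex 14.8 14.8 20.0
    endloop
  endfacet
  facet normal -0.4256 -0.7264 0.5397
    outer loop
      vertex 1.9 7.5 0.0
      vertex 14.7 0.0 0.0
      vertex 14.8 14.8 20.0
    endloop
  endfacet
  facet normal 0.4145 -0.7325 0.5400
    outer loop
      vertex 14.7 0.0 0.0
      vertex 27.6 7.3 0.0
      vertex 14.8 14.8 20.0
    endloop
  endfacet
  facet normal 0.8413 -0.0057 0.5406
    outer loop
      vertex 27.6 7.3 0.0
      vertex 27.7 22.1 0.0
      vertex 14.8 14.8 20.0
    endloop
  endfacet
endsolid part

The G0 Z moves step by Δz≈5.0 mm. The G1 loops shrink linearly with z, so the solid tapers from its base footprint up to z≈20. Closing with a flat bottom cap and the tapered top and triangulating gives 10 facets — a regular 6-sided pyramid, base circumscribed radius ≈ 14.8 mm, apex at z ≈ 20 mm.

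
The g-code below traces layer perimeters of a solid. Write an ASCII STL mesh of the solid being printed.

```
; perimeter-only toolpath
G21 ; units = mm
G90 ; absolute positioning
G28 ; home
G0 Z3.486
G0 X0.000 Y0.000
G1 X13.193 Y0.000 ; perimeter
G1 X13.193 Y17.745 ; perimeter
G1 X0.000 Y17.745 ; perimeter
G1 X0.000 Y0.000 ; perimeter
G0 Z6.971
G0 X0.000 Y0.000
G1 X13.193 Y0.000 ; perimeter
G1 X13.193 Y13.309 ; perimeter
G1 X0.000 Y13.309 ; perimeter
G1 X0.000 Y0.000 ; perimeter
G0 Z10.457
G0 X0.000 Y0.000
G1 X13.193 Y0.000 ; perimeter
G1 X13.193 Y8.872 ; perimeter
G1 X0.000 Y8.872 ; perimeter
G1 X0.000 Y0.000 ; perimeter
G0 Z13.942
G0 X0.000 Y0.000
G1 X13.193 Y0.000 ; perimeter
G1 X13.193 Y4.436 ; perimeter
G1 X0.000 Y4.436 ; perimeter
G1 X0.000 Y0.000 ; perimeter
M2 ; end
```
solid part
  facet normal 0.0000 0.0000 -1.0000
    outer loop
      vertex 13.193 22.181 0.000
      vertex 13.193 0.000 0.000
      vertex 0.000 0.000 0.000
    endloop
  endfacet
  facet normal 0.0000 0.0000 -1.0000
    outer loop
      vertex 0.000 22.181 0.000
      vertex 13.193 22.181 0.000
      vertex 0.000 0.000 0.000
    endloop
  endfacet
  facet normal 0.0000 -1.0000 0.0000
    outer loop
      vertex 0.000 0.000 0.000
      vertex 13.193 0.000 0.000
      vertex 13.193 0.000 17.428
    endloop
  endfacet
  facet normal 0.0000 -1.0000 0.0000
    outer loop
      vertex 0.000 0.000 0.000
      vertex 13.193 0.000 17.428
      vertex 0.000 0.000 17.428
    endloop
  endfacet
  facet normal 0.0000 0.6178 0.7863
    outer loop
      vertex 0.000 0.000 17.428
      vertex 13.193 0.000 17.428
      vertex 13.193 22.181 0.000
    endloop
  endfacet
  facet normal 0.0000 0.6178 0.7863
    outer loop
      vertex 0.000 0.000 17.428
      vertex 13.193 22.181 0.000
      vertex 0.000 22.181 0.000
    endloop
  endfacet
  facet normal -1.0000 0.0000 0.0000
    outer loop
      vertex 0.000 0.000 17.428
      vertex 0.000 22.181 0.000
      vertex 0.000 0.000 0.000
    endloop
  endfacet
  facet normal 1.0000 0.0000 0.0000
    outer loop
      vertex 13.193 0.000 0.000
      vertex 13.193 22.181 0.000
      vertex 13.193 0.000 17.428
    endloop
  endfacet
endsolid part

The G0 Z moves step by Δz≈3.486 mm. The G1 loops shrink linearly with z, so the solid tapers from its base footprint up to z≈17.4. Closing with a flat bottom cap and the tapered top and triangulating gives 8 facets — a wedge (ramp): 13.2 × 22.2 mm base, rising to 17.4 mm along the y=0 edge and sloping linearly to z=0 at y=22.2.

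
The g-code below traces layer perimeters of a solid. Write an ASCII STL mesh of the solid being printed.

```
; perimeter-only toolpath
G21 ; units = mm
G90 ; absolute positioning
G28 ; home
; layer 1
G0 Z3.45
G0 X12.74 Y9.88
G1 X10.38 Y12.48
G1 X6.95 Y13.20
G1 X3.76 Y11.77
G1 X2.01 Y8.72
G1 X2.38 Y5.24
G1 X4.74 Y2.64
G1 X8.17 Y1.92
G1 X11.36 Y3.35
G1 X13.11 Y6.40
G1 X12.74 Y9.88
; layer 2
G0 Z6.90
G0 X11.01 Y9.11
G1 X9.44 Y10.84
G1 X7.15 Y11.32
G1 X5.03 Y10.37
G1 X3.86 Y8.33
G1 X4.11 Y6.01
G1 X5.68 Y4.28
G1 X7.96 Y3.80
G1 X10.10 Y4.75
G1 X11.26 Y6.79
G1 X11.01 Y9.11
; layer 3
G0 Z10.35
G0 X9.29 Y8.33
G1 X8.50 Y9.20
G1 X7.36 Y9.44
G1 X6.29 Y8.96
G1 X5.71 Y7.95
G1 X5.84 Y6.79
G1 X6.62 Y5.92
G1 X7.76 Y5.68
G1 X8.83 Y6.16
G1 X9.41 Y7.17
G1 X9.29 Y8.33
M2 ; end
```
solid part
  facet normal 0.0000 0.0000 -1.0000
    outer loop
      vertex 6.75 15.08 0.00
      vertex 11.32 14.12 0.00
      vertex 14.46 10.65 0.00
    endloop
  endfacet
  facet normal 0.0000 0.0000 -1.0000
    outer loop
      vertex 2.49 13.17 0.00
      vertex 6.75 15.08 0.00
      vertex 14.46 10.65 0.00
    endloop
  endfacet
  facet normal 0.0000 0.0000 -1.0000
    outer loop
      vertex 0.16 9.11 0.00
      vertex 2.49 13.17 0.00
      vertex 14.46 10.65 0.00
    endloop
  endfacet
  facet normal 0.0000 0.0000 -1.0000
    outer loop
      vertex 0.66 4.47 0.00
      vertex 0.16 9.11 0.00
      vertex 14.46 10.65 0.00
    endloop
  endfacet
  facet normal 0.0000 0.0000 -1.0000
    outer loop
      vertex 3.80 1.00 0.00
      vertex 0.66 4.47 0.00
      vertex 14.46 10.65 0.00
    endloop
  endfacet
  facet normal 0.0000 0.0000 -1.0000
    outer loop
      vertex 8.37 0.04 0.00
      vertex 3.80 1.00 0.00
      vertex 14.46 10.65 0.00
    endloop
  endfacet
  facet normal 0.0000 0.0000 -1.0000
    outer loop
      vertex 12.63 1.95 0.00
      vertex 8.37 0.04 0.00
      vertex 14.46 10.65 0.00
    endloop
  endfacet
  facet normal 0.0000 0.0000 -1.0000
    outer loop
      vertex 14.96 6.01 0.00
      vertex 12.63 1.95 0.00
      vertex 14.46 10.65 0.00
    endloop
  endfacet
  facet normal 0.6576 0.5951 0.4620
    outer loop
      vertex 14.46 10.65 0.00
      vertex 11.32 14.12 0.00
      vertex 7.56 7.56 13.80
    endloop
  endfacet
  facet normal 0.1823 0.8678 0.4622
    outer loop
      vertex 11.32 14.12 0.00
      vertex 6.75 15.08 0.00
      vertex 7.56 7.56 13.80
    endloop
  endfacet
  facet normal -0.3628 0.8092 0.4622
    outer loop
      vertex 6.75 15.08 0.00
      vertex 2.49 13.17 0.00
      vertex 7.56 7.56 13.80
    endloop
  endfacet
  facet normal -0.7692 0.4414 0.4620
    outer loop
      vertex 2.49 13.17 0.00
      vertex 0.16 9.11 0.00
      vertex 7.56 7.56 13.80
    endloop
  endfacet
  facet normal -0.8817 -0.0950 0.4621
    outer loop
      vertex 0.16 9.11 0.00
      vertex 0.66 4.47 0.00
      vertex 7.56 7.56 13.80
    endloop
  endfacet
  facet normal -0.6576 -0.5951 0.4620
    outer loop
      vertex 0.66 4.47 0.00
      vertex 3.80 1.00 0.00
      vertex 7.56 7.56 13.80
    endloop
  endfacet
  facet normal -0.1823 -0.8678 0.4622
    outer loop
      vertex 3.80 1.00 0.00
      vertex 8.37 0.04 0.00
      vertex 7.56 7.56 13.80
    endloop
  endfacet
  facet normal 0.3628 -0.8092 0.4622
    outer loop
      vertex 8.37 0.04 0.00
      vertex 12.63 1.95 0.00
      vertex 7.56 7.56 13.80
    endloop
  endfacet
  facet normal 0.7692 -0.4414 0.4620
    outer loop
      vertex 12.63 1.95 0.00
      vertex 14.96 6.01 0.00
      vertex 7.56 7.56 13.80
    endloop
  endfacet
  facet normal 0.8817 0.0950 0.4621
    outer loop
      vertex 14.96 6.01 0.00
      vertex 14.46 10.65 0.00
      vertex 7.56 7.56 13.80
    endloop
  endfacet
endsolid part

The G0 Z moves step by Δz≈3.45 mm. The G1 loops shrink linearly with z, so the solid tapers from its base footprint up to z≈13.8. Closing with a flat bottom cap and the tapered top and triangulating gives 18 facets — a regular 10-sided pyramid, base circumscribed radius ≈ 7.56 mm, apex at z ≈ 13.8 mm.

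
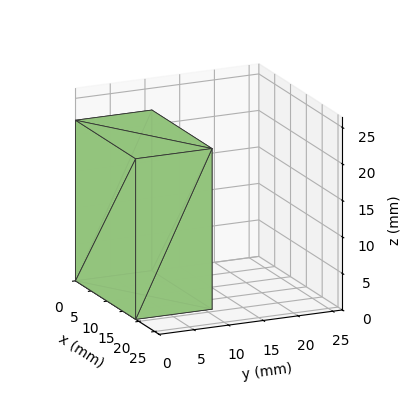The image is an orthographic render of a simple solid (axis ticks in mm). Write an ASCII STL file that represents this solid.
Reading the render: the shape is a rectangular box, roughly 19 × 11 mm footprint and 22 mm tall (dimensions read to the nearest mm from the axis ticks). For the STL, each face is triangulated and given an outward normal.

solid part
  facet normal 0.0000 0.0000 -1.0000
    outer loop
      vertex 19.00 11.00 0.00
      vertex 19.00 0.00 0.00
      vertex 0.00 0.00 0.00
    endloop
  endfacet
  facet normal 0.0000 0.0000 -1.0000
    outer loop
      vertex 0.00 11.00 0.00
      vertex 19.00 11.00 0.00
      vertex 0.00 0.00 0.00
    endloop
  endfacet
  facet normal 0.0000 0.0000 1.0000
    outer loop
      vertex 0.00 0.00 22.00
      vertex 19.00 0.00 22.00
      vertex 19.00 11.00 22.00
    endloop
  endfacet
  facet normal 0.0000 0.0000 1.0000
    outer loop
      vertex 0.00 0.00 22.00
      vertex 19.00 11.00 22.00
      vertex 0.00 11.00 22.00
    endloop
  endfacet
  facet normal 0.0000 -1.0000 0.0000
    outer loop
      vertex 0.00 0.00 0.00
      vertex 19.00 0.00 0.00
      vertex 19.00 0.00 22.00
    endloop
  endfacet
  facet normal 0.0000 -1.0000 0.0000
    outer loop
      vertex 0.00 0.00 0.00
      vertex 19.00 0.00 22.00
      vertex 0.00 0.00 22.00
    endloop
  endfacet
  facet normal 0.0000 1.0000 0.0000
    outer loop
      vertex 19.00 11.00 22.00
      vertex 19.00 11.00 0.00
      vertex 0.00 11.00 0.00
    endloop
  endfacet
  facet normal 0.0000 1.0000 0.0000
    outer loop
      vertex 0.00 11.00 22.00
      vertex 19.00 11.00 22.00
      vertex 0.00 11.00 0.00
    endloop
  endfacet
  facet normal -1.0000 0.0000 0.0000
    outer loop
      vertex 0.00 11.00 22.00
      vertex 0.00 11.00 0.00
      vertex 0.00 0.00 0.00
    endloop
  endfacet
  facet normal -1.0000 0.0000 0.0000
    outer loop
      vertex 0.00 0.00 22.00
      vertex 0.00 11.00 22.00
      vertex 0.00 0.00 0.00
    endloop
  endfacet
  facet normal 1.0000 0.0000 0.0000
    outer loop
      vertex 19.00 0.00 0.00
      vertex 19.00 11.00 0.00
      vertex 19.00 11.00 22.00
    endloop
  endfacet
  facet normal 1.0000 0.0000 0.0000
    outer loop
      vertex 19.00 0.00 0.00
      vertex 19.00 11.00 22.00
      vertex 19.00 0.00 22.00
    endloop
  endfacet
endsolid part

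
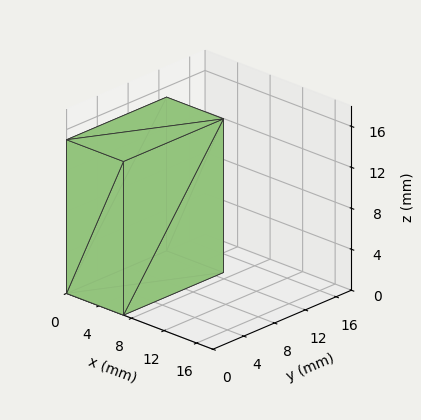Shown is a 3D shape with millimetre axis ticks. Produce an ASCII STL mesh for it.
Reading the render: the shape is a rectangular box, roughly 7 × 13 mm footprint and 15 mm tall (dimensions read to the nearest mm from the axis ticks). For the STL, each face is triangulated and given an outward normal.

solid part
  facet normal 0.0000 0.0000 -1.0000
    outer loop
      vertex 7.00 13.00 0.00
      vertex 7.00 0.00 0.00
      vertex 0.00 0.00 0.00
    endloop
  endfacet
  facet normal 0.0000 0.0000 -1.0000
    outer loop
      vertex 0.00 13.00 0.00
      vertex 7.00 13.00 0.00
      vertex 0.00 0.00 0.00
    endloop
  endfacet
  facet normal 0.0000 0.0000 1.0000
    outer loop
      vertex 0.00 0.00 15.00
      vertex 7.00 0.00 15.00
      vertex 7.00 13.00 15.00
    endloop
  endfacet
  facet normal 0.0000 0.0000 1.0000
    outer loop
      vertex 0.00 0.00 15.00
      vertex 7.00 13.00 15.00
      vertex 0.00 13.00 15.00
    endloop
  endfacet
  facet normal 0.0000 -1.0000 0.0000
    outer loop
      vertex 0.00 0.00 0.00
      vertex 7.00 0.00 0.00
      vertex 7.00 0.00 15.00
    endloop
  endfacet
  facet normal 0.0000 -1.0000 0.0000
    outer loop
      vertex 0.00 0.00 0.00
      vertex 7.00 0.00 15.00
      vertex 0.00 0.00 15.00
    endloop
  endfacet
  facet normal 0.0000 1.0000 0.0000
    outer loop
      vertex 7.00 13.00 15.00
      vertex 7.00 13.00 0.00
      vertex 0.00 13.00 0.00
    endloop
  endfacet
  facet normal 0.0000 1.0000 0.0000
    outer loop
      vertex 0.00 13.00 15.00
      vertex 7.00 13.00 15.00
      vertex 0.00 13.00 0.00
    endloop
  endfacet
  facet normal -1.0000 0.0000 0.0000
    outer loop
      vertex 0.00 13.00 15.00
      vertex 0.00 13.00 0.00
      vertex 0.00 0.00 0.00
    endloop
  endfacet
  facet normal -1.0000 0.0000 0.0000
    outer loop
      vertex 0.00 0.00 15.00
      vertex 0.00 13.00 15.00
      vertex 0.00 0.00 0.00
    endloop
  endfacet
  facet normal 1.0000 0.0000 0.0000
    outer loop
      vertex 7.00 0.00 0.00
      vertex 7.00 13.00 0.00
      vertex 7.00 13.00 15.00
    endloop
  endfacet
  facet normal 1.0000 0.0000 0.0000
    outer loop
      vertex 7.00 0.00 0.00
      vertex 7.00 13.00 15.00
      vertex 7.00 0.00 15.00
    endloop
  endfacet
endsolid part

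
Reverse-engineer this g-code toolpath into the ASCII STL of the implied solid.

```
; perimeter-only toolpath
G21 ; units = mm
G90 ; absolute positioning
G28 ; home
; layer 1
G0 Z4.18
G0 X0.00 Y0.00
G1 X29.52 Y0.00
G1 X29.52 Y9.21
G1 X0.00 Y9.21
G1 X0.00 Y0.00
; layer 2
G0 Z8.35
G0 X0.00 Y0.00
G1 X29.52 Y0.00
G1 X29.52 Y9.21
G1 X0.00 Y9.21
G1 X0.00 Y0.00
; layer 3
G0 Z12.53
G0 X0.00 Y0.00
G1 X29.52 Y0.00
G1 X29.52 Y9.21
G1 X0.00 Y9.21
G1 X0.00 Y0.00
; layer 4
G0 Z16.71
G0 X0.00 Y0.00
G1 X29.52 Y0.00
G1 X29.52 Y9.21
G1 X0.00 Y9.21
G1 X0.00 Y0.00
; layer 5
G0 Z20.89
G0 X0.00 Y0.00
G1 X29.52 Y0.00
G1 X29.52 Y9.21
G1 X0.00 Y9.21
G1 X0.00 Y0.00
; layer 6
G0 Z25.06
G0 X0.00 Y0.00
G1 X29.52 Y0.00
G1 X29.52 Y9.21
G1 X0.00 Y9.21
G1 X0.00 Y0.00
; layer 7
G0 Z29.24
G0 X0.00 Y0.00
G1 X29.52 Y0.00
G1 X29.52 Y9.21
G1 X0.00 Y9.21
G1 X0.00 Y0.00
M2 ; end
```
solid part
  facet normal 0.0000 0.0000 -1.0000
    outer loop
      vertex 29.52 9.21 0.00
      vertex 29.52 0.00 0.00
      vertex 0.00 0.00 0.00
    endloop
  endfacet
  facet normal 0.0000 0.0000 -1.0000
    outer loop
      vertex 0.00 9.21 0.00
      vertex 29.52 9.21 0.00
      vertex 0.00 0.00 0.00
    endloop
  endfacet
  facet normal 0.0000 0.0000 1.0000
    outer loop
      vertex 0.00 0.00 29.24
      vertex 29.52 0.00 29.24
      vertex 29.52 9.21 29.24
    endloop
  endfacet
  facet normal 0.0000 0.0000 1.0000
    outer loop
      vertex 0.00 0.00 29.24
      vertex 29.52 9.21 29.24
      vertex 0.00 9.21 29.24
    endloop
  endfacet
  facet normal 0.0000 -1.0000 0.0000
    outer loop
      vertex 0.00 0.00 0.00
      vertex 29.52 0.00 0.00
      vertex 29.52 0.00 29.24
    endloop
  endfacet
  facet normal 0.0000 -1.0000 0.0000
    outer loop
      vertex 0.00 0.00 0.00
      vertex 29.52 0.00 29.24
      vertex 0.00 0.00 29.24
    endloop
  endfacet
  facet normal 0.0000 1.0000 0.0000
    outer loop
      vertex 29.52 9.21 29.24
      vertex 29.52 9.21 0.00
      vertex 0.00 9.21 0.00
    endloop
  endfacet
  facet normal 0.0000 1.0000 0.0000
    outer loop
      vertex 0.00 9.21 29.24
      vertex 29.52 9.21 29.24
      vertex 0.00 9.21 0.00
    endloop
  endfacet
  facet normal -1.0000 0.0000 0.0000
    outer loop
      vertex 0.00 9.21 29.24
      vertex 0.00 9.21 0.00
      vertex 0.00 0.00 0.00
    endloop
  endfacet
  facet normal -1.0000 0.0000 0.0000
    outer loop
      vertex 0.00 0.00 29.24
      vertex 0.00 9.21 29.24
      vertex 0.00 0.00 0.00
    endloop
  endfacet
  facet normal 1.0000 0.0000 0.0000
    outer loop
      vertex 29.52 0.00 0.00
      vertex 29.52 9.21 0.00
      vertex 29.52 9.21 29.24
    endloop
  endfacet
  facet normal 1.0000 0.0000 0.0000
    outer loop
      vertex 29.52 0.00 0.00
      vertex 29.52 9.21 29.24
      vertex 29.52 0.00 29.24
    endloop
  endfacet
endsolid part

The G0 Z moves step by Δz≈4.18 mm. Every layer's G1 loop is the same polygon, so the solid is a straight extrusion of it from z=0 to z≈29.2. Closing with flat bottom and top caps and triangulating gives 12 facets — a rectangular box, roughly 29.5 × 9.21 mm footprint and 29.2 mm tall.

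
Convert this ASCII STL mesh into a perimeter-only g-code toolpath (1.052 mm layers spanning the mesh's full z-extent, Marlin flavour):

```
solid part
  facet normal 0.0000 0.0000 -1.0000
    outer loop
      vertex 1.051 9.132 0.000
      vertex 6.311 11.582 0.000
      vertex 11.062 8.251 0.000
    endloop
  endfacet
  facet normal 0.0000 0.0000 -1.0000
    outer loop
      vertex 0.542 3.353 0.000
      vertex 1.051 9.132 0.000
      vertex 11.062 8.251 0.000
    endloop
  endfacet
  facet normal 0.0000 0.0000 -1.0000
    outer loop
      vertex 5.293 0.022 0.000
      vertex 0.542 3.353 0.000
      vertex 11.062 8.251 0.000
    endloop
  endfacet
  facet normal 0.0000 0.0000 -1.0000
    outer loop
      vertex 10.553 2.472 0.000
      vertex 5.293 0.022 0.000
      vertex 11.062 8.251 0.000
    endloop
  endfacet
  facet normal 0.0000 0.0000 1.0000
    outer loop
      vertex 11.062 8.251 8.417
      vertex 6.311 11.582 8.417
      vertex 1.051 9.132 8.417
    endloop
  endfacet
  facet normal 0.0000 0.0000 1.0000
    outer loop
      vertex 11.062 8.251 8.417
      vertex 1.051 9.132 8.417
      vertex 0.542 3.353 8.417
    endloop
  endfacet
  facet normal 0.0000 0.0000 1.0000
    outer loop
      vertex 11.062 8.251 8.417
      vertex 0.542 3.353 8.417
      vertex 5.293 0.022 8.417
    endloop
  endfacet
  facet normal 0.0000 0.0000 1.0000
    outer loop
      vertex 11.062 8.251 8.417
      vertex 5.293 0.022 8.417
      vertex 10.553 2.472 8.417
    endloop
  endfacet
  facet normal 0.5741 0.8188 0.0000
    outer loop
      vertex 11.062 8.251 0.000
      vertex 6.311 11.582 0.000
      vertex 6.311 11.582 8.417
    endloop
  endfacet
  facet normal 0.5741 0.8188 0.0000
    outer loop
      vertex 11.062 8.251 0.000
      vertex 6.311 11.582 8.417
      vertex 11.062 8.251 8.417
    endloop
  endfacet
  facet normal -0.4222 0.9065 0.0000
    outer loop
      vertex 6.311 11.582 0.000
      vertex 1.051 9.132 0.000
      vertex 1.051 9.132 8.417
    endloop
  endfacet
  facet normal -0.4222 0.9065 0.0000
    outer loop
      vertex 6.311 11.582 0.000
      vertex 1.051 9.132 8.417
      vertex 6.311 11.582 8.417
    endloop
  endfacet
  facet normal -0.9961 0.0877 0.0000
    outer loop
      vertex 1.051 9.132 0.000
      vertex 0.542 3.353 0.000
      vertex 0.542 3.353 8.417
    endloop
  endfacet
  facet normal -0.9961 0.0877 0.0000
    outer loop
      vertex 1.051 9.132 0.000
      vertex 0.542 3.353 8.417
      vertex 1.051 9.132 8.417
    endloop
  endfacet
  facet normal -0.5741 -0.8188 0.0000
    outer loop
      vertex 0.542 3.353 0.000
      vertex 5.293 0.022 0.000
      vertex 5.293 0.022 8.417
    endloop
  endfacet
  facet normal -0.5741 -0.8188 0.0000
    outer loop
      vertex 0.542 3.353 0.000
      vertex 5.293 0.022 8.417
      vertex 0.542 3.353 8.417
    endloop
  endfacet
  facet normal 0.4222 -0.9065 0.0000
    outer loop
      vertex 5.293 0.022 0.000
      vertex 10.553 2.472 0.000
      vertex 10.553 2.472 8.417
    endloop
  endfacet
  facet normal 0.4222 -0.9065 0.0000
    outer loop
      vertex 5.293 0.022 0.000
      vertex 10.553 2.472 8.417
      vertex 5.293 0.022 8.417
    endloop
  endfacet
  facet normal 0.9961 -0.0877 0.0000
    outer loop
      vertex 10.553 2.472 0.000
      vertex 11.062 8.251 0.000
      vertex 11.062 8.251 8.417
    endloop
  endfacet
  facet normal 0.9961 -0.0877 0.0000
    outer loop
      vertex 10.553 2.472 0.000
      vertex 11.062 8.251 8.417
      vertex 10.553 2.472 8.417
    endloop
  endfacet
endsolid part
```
; perimeter-only toolpath
G21 ; units = mm
G90 ; absolute positioning
G28 ; home
; layer 1
G0 Z1.052
G0 X11.062 Y8.251
G1 X6.311 Y11.582
G1 X1.051 Y9.132
G1 X0.542 Y3.353
G1 X5.293 Y0.022
G1 X10.553 Y2.472
G1 X11.062 Y8.251
; layer 2
G0 Z2.104
G0 X11.062 Y8.251
G1 X6.311 Y11.582
G1 X1.051 Y9.132
G1 X0.542 Y3.353
G1 X5.293 Y0.022
G1 X10.553 Y2.472
G1 X11.062 Y8.251
; layer 3
G0 Z3.156
G0 X11.062 Y8.251
G1 X6.311 Y11.582
G1 X1.051 Y9.132
G1 X0.542 Y3.353
G1 X5.293 Y0.022
G1 X10.553 Y2.472
G1 X11.062 Y8.251
; layer 4
G0 Z4.208
G0 X11.062 Y8.251
G1 X6.311 Y11.582
G1 X1.051 Y9.132
G1 X0.542 Y3.353
G1 X5.293 Y0.022
G1 X10.553 Y2.472
G1 X11.062 Y8.251
; layer 5
G0 Z5.261
G0 X11.062 Y8.251
G1 X6.311 Y11.582
G1 X1.051 Y9.132
G1 X0.542 Y3.353
G1 X5.293 Y0.022
G1 X10.553 Y2.472
G1 X11.062 Y8.251
; layer 6
G0 Z6.313
G0 X11.062 Y8.251
G1 X6.311 Y11.582
G1 X1.051 Y9.132
G1 X0.542 Y3.353
G1 X5.293 Y0.022
G1 X10.553 Y2.472
G1 X11.062 Y8.251
; layer 7
G0 Z7.365
G0 X11.062 Y8.251
G1 X6.311 Y11.582
G1 X1.051 Y9.132
G1 X0.542 Y3.353
G1 X5.293 Y0.022
G1 X10.553 Y2.472
G1 X11.062 Y8.251
; layer 8
G0 Z8.417
G0 X11.062 Y8.251
G1 X6.311 Y11.582
G1 X1.051 Y9.132
G1 X0.542 Y3.353
G1 X5.293 Y0.022
G1 X10.553 Y2.472
G1 X11.062 Y8.251
M2 ; end

The solid is a regular 6-sided prism (a cylinder approximated with 6 flat sides), circumscribed radius ≈ 5.8 mm, height ≈ 8.42 mm. Slicing at Δz = 1.052 mm — 8 equal slices spanning the solid's height, so layer i sits at z = i·h/8 — gives 8 non-empty perimeters. Each is a 6-segment closed polygon; G0 lifts to the layer z and rapids to the start vertex, then G1 traces the edges.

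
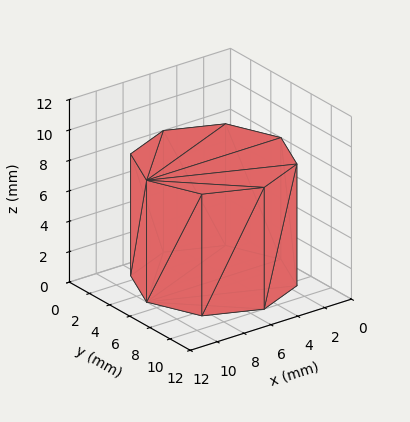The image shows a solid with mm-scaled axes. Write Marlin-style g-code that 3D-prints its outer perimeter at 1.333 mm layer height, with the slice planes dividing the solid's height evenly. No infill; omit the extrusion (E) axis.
Reading the render: the shape is a regular 8-sided prism (a cylinder approximated with 8 flat sides), circumscribed radius ≈ 5 mm, height ≈ 8 mm (dimensions read to the nearest mm from the axis ticks). For the g-code, the solid's height is divided into equal slices at the stated Δz and each level perimeter traced with G1 moves after a G0 lift.

; perimeter-only toolpath
G21 ; units = mm
G90 ; absolute positioning
G28 ; home
; layer 1
G0 Z1.333
G0 X10.000 Y5.000
G1 X8.536 Y8.536
G1 X5.000 Y10.000
G1 X1.464 Y8.536
G1 X0.000 Y5.000
G1 X1.464 Y1.464
G1 X5.000 Y0.000
G1 X8.536 Y1.464
G1 X10.000 Y5.000
; layer 2
G0 Z2.667
G0 X10.000 Y5.000
G1 X8.536 Y8.536
G1 X5.000 Y10.000
G1 X1.464 Y8.536
G1 X0.000 Y5.000
G1 X1.464 Y1.464
G1 X5.000 Y0.000
G1 X8.536 Y1.464
G1 X10.000 Y5.000
; layer 3
G0 Z4.000
G0 X10.000 Y5.000
G1 X8.536 Y8.536
G1 X5.000 Y10.000
G1 X1.464 Y8.536
G1 X0.000 Y5.000
G1 X1.464 Y1.464
G1 X5.000 Y0.000
G1 X8.536 Y1.464
G1 X10.000 Y5.000
; layer 4
G0 Z5.333
G0 X10.000 Y5.000
G1 X8.536 Y8.536
G1 X5.000 Y10.000
G1 X1.464 Y8.536
G1 X0.000 Y5.000
G1 X1.464 Y1.464
G1 X5.000 Y0.000
G1 X8.536 Y1.464
G1 X10.000 Y5.000
; layer 5
G0 Z6.667
G0 X10.000 Y5.000
G1 X8.536 Y8.536
G1 X5.000 Y10.000
G1 X1.464 Y8.536
G1 X0.000 Y5.000
G1 X1.464 Y1.464
G1 X5.000 Y0.000
G1 X8.536 Y1.464
G1 X10.000 Y5.000
; layer 6
G0 Z8.000
G0 X10.000 Y5.000
G1 X8.536 Y8.536
G1 X5.000 Y10.000
G1 X1.464 Y8.536
G1 X0.000 Y5.000
G1 X1.464 Y1.464
G1 X5.000 Y0.000
G1 X8.536 Y1.464
G1 X10.000 Y5.000
M2 ; end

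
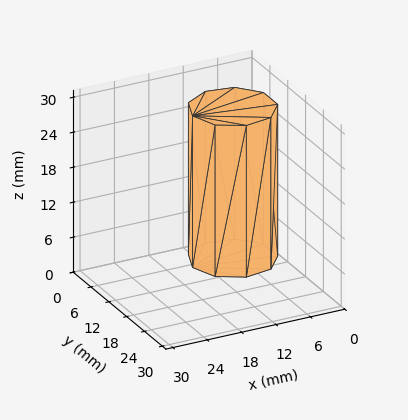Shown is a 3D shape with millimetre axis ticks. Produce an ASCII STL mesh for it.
Reading the render: the shape is a regular 9-sided prism (a cylinder approximated with 9 flat sides), circumscribed radius ≈ 7 mm, height ≈ 26 mm (dimensions read to the nearest mm from the axis ticks). For the STL, each face is triangulated and given an outward normal.

solid part
  facet normal 0.0000 0.0000 -1.0000
    outer loop
      vertex 8.2 13.9 0.0
      vertex 12.4 11.5 0.0
      vertex 14.0 7.0 0.0
    endloop
  endfacet
  facet normal 0.0000 0.0000 -1.0000
    outer loop
      vertex 3.5 13.1 0.0
      vertex 8.2 13.9 0.0
      vertex 14.0 7.0 0.0
    endloop
  endfacet
  facet normal 0.0000 0.0000 -1.0000
    outer loop
      vertex 0.4 9.4 0.0
      vertex 3.5 13.1 0.0
      vertex 14.0 7.0 0.0
    endloop
  endfacet
  facet normal 0.0000 0.0000 -1.0000
    outer loop
      vertex 0.4 4.6 0.0
      vertex 0.4 9.4 0.0
      vertex 14.0 7.0 0.0
    endloop
  endfacet
  facet normal 0.0000 0.0000 -1.0000
    outer loop
      vertex 3.5 0.9 0.0
      vertex 0.4 4.6 0.0
      vertex 14.0 7.0 0.0
    endloop
  endfacet
  facet normal 0.0000 0.0000 -1.0000
    outer loop
      vertex 8.2 0.1 0.0
      vertex 3.5 0.9 0.0
      vertex 14.0 7.0 0.0
    endloop
  endfacet
  facet normal 0.0000 0.0000 -1.0000
    outer loop
      vertex 12.4 2.5 0.0
      vertex 8.2 0.1 0.0
      vertex 14.0 7.0 0.0
    endloop
  endfacet
  facet normal 0.0000 0.0000 1.0000
    outer loop
      vertex 14.0 7.0 26.0
      vertex 12.4 11.5 26.0
      vertex 8.2 13.9 26.0
    endloop
  endfacet
  facet normal 0.0000 0.0000 1.0000
    outer loop
      vertex 14.0 7.0 26.0
      vertex 8.2 13.9 26.0
      vertex 3.5 13.1 26.0
    endloop
  endfacet
  facet normal 0.0000 0.0000 1.0000
    outer loop
      vertex 14.0 7.0 26.0
      vertex 3.5 13.1 26.0
      vertex 0.4 9.4 26.0
    endloop
  endfacet
  facet normal 0.0000 0.0000 1.0000
    outer loop
      vertex 14.0 7.0 26.0
      vertex 0.4 9.4 26.0
      vertex 0.4 4.6 26.0
    endloop
  endfacet
  facet normal 0.0000 0.0000 1.0000
    outer loop
      vertex 14.0 7.0 26.0
      vertex 0.4 4.6 26.0
      vertex 3.5 0.9 26.0
    endloop
  endfacet
  facet normal 0.0000 0.0000 1.0000
    outer loop
      vertex 14.0 7.0 26.0
      vertex 3.5 0.9 26.0
      vertex 8.2 0.1 26.0
    endloop
  endfacet
  facet normal 0.0000 0.0000 1.0000
    outer loop
      vertex 14.0 7.0 26.0
      vertex 8.2 0.1 26.0
      vertex 12.4 2.5 26.0
    endloop
  endfacet
  facet normal 0.9422 0.3350 0.0000
    outer loop
      vertex 14.0 7.0 0.0
      vertex 12.4 11.5 0.0
      vertex 12.4 11.5 26.0
    endloop
  endfacet
  facet normal 0.9422 0.3350 0.0000
    outer loop
      vertex 14.0 7.0 0.0
      vertex 12.4 11.5 26.0
      vertex 14.0 7.0 26.0
    endloop
  endfacet
  facet normal 0.4961 0.8682 0.0000
    outer loop
      vertex 12.4 11.5 0.0
      vertex 8.2 13.9 0.0
      vertex 8.2 13.9 26.0
    endloop
  endfacet
  facet normal 0.4961 0.8682 0.0000
    outer loop
      vertex 12.4 11.5 0.0
      vertex 8.2 13.9 26.0
      vertex 12.4 11.5 26.0
    endloop
  endfacet
  facet normal -0.1678 0.9858 0.0000
    outer loop
      vertex 8.2 13.9 0.0
      vertex 3.5 13.1 0.0
      vertex 3.5 13.1 26.0
    endloop
  endfacet
  facet normal -0.1678 0.9858 0.0000
    outer loop
      vertex 8.2 13.9 0.0
      vertex 3.5 13.1 26.0
      vertex 8.2 13.9 26.0
    endloop
  endfacet
  facet normal -0.7665 0.6422 0.0000
    outer loop
      vertex 3.5 13.1 0.0
      vertex 0.4 9.4 0.0
      vertex 0.4 9.4 26.0
    endloop
  endfacet
  facet normal -0.7665 0.6422 0.0000
    outer loop
      vertex 3.5 13.1 0.0
      vertex 0.4 9.4 26.0
      vertex 3.5 13.1 26.0
    endloop
  endfacet
  facet normal -1.0000 0.0000 0.0000
    outer loop
      vertex 0.4 9.4 0.0
      vertex 0.4 4.6 0.0
      vertex 0.4 4.6 26.0
    endloop
  endfacet
  facet normal -1.0000 0.0000 0.0000
    outer loop
      vertex 0.4 9.4 0.0
      vertex 0.4 4.6 26.0
      vertex 0.4 9.4 26.0
    endloop
  endfacet
  facet normal -0.7665 -0.6422 0.0000
    outer loop
      vertex 0.4 4.6 0.0
      vertex 3.5 0.9 0.0
      vertex 3.5 0.9 26.0
    endloop
  endfacet
  facet normal -0.7665 -0.6422 0.0000
    outer loop
      vertex 0.4 4.6 0.0
      vertex 3.5 0.9 26.0
      vertex 0.4 4.6 26.0
    endloop
  endfacet
  facet normal -0.1678 -0.9858 0.0000
    outer loop
      vertex 3.5 0.9 0.0
      vertex 8.2 0.1 0.0
      vertex 8.2 0.1 26.0
    endloop
  endfacet
  facet normal -0.1678 -0.9858 0.0000
    outer loop
      vertex 3.5 0.9 0.0
      vertex 8.2 0.1 26.0
      vertex 3.5 0.9 26.0
    endloop
  endfacet
  facet normal 0.4961 -0.8682 0.0000
    outer loop
      vertex 8.2 0.1 0.0
      vertex 12.4 2.5 0.0
      vertex 12.4 2.5 26.0
    endloop
  endfacet
  facet normal 0.4961 -0.8682 0.0000
    outer loop
      vertex 8.2 0.1 0.0
      vertex 12.4 2.5 26.0
      vertex 8.2 0.1 26.0
    endloop
  endfacet
  facet normal 0.9422 -0.3350 0.0000
    outer loop
      vertex 12.4 2.5 0.0
      vertex 14.0 7.0 0.0
      vertex 14.0 7.0 26.0
    endloop
  endfacet
  facet normal 0.9422 -0.3350 0.0000
    outer loop
      vertex 12.4 2.5 0.0
      vertex 14.0 7.0 26.0
      vertex 12.4 2.5 26.0
    endloop
  endfacet
endsolid part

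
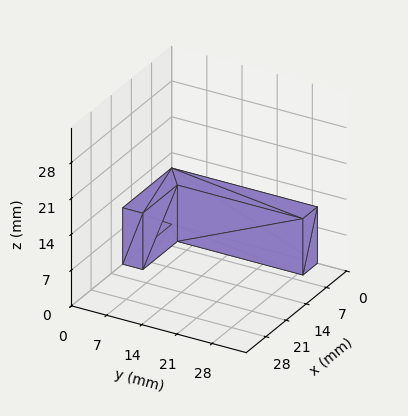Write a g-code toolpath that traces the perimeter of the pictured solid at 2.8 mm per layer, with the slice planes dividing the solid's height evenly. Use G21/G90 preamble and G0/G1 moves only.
Reading the render: the shape is an L-shaped prism: outer 17 × 29 mm, arm thicknesses ≈ 4 mm (horizontal) and 5 mm (vertical), extruded 11 mm in z (dimensions read to the nearest mm from the axis ticks). For the g-code, the solid's height is divided into equal slices at the stated Δz and each level perimeter traced with G1 moves after a G0 lift.

; perimeter-only toolpath
G21 ; units = mm
G90 ; absolute positioning
G28 ; home
; layer 1
G0 Z2.8
G0 X0.0 Y0.0
G1 X17.0 Y0.0
G1 X17.0 Y4.0
G1 X5.0 Y4.0
G1 X5.0 Y29.0
G1 X0.0 Y29.0
G1 X0.0 Y0.0
; layer 2
G0 Z5.5
G0 X0.0 Y0.0
G1 X17.0 Y0.0
G1 X17.0 Y4.0
G1 X5.0 Y4.0
G1 X5.0 Y29.0
G1 X0.0 Y29.0
G1 X0.0 Y0.0
; layer 3
G0 Z8.2
G0 X0.0 Y0.0
G1 X17.0 Y0.0
G1 X17.0 Y4.0
G1 X5.0 Y4.0
G1 X5.0 Y29.0
G1 X0.0 Y29.0
G1 X0.0 Y0.0
; layer 4
G0 Z11.0
G0 X0.0 Y0.0
G1 X17.0 Y0.0
G1 X17.0 Y4.0
G1 X5.0 Y4.0
G1 X5.0 Y29.0
G1 X0.0 Y29.0
G1 X0.0 Y0.0
M2 ; end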